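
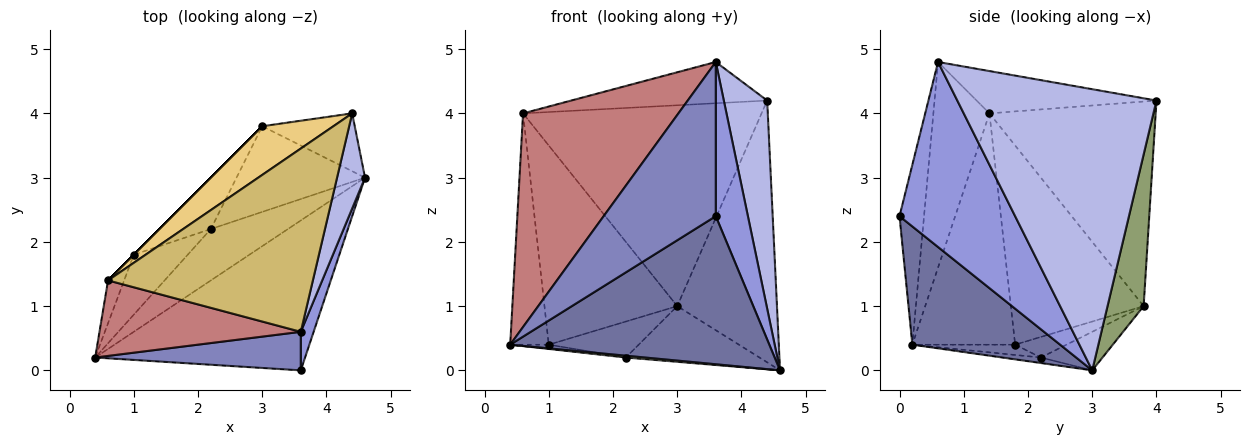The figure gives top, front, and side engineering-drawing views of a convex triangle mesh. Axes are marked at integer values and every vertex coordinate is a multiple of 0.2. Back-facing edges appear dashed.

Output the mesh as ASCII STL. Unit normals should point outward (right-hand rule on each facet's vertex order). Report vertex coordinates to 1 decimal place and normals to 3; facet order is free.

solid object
 facet normal 0.372 -0.652 -0.660
  outer loop
   vertex 3.6 0.0 2.4
   vertex 0.4 0.2 0.4
   vertex 4.6 3.0 0.0
  endloop
 endfacet
 facet normal -0.208 -0.949 0.237
  outer loop
   vertex 3.6 0.6 4.8
   vertex 0.4 0.2 0.4
   vertex 3.6 0.0 2.4
  endloop
 endfacet
 facet normal 0.961 -0.267 0.067
  outer loop
   vertex 3.6 0.6 4.8
   vertex 3.6 0.0 2.4
   vertex 4.6 3.0 0.0
  endloop
 endfacet
 facet normal 0.973 -0.212 0.097
  outer loop
   vertex 3.6 0.6 4.8
   vertex 4.6 3.0 0.0
   vertex 4.4 4.0 4.2
  endloop
 endfacet
 facet normal 0.333 0.921 -0.203
  outer loop
   vertex 3.0 3.8 1.0
   vertex 4.4 4.0 4.2
   vertex 4.6 3.0 0.0
  endloop
 endfacet
 facet normal -0.244 0.529 -0.813
  outer loop
   vertex 2.2 2.2 0.2
   vertex 3.0 3.8 1.0
   vertex 4.6 3.0 0.0
  endloop
 endfacet
 facet normal -0.311 0.545 -0.778
  outer loop
   vertex 2.2 2.2 0.2
   vertex 1.0 1.8 0.4
   vertex 3.0 3.8 1.0
  endloop
 endfacet
 facet normal -0.071 -0.036 -0.997
  outer loop
   vertex 2.2 2.2 0.2
   vertex 4.6 3.0 0.0
   vertex 0.4 0.2 0.4
  endloop
 endfacet
 facet normal -0.187 0.070 -0.980
  outer loop
   vertex 2.2 2.2 0.2
   vertex 0.4 0.2 0.4
   vertex 1.0 1.8 0.4
  endloop
 endfacet
 facet normal -0.198 0.215 0.956
  outer loop
   vertex 0.6 1.4 4.0
   vertex 3.6 0.6 4.8
   vertex 4.4 4.0 4.2
  endloop
 endfacet
 facet normal -0.561 0.805 0.195
  outer loop
   vertex 0.6 1.4 4.0
   vertex 4.4 4.0 4.2
   vertex 3.0 3.8 1.0
  endloop
 endfacet
 facet normal -0.707 0.707 0.000
  outer loop
   vertex 0.6 1.4 4.0
   vertex 3.0 3.8 1.0
   vertex 1.0 1.8 0.4
  endloop
 endfacet
 facet normal -0.934 0.350 -0.065
  outer loop
   vertex 0.6 1.4 4.0
   vertex 1.0 1.8 0.4
   vertex 0.4 0.2 0.4
  endloop
 endfacet
 facet normal -0.322 -0.893 0.315
  outer loop
   vertex 0.6 1.4 4.0
   vertex 0.4 0.2 0.4
   vertex 3.6 0.6 4.8
  endloop
 endfacet
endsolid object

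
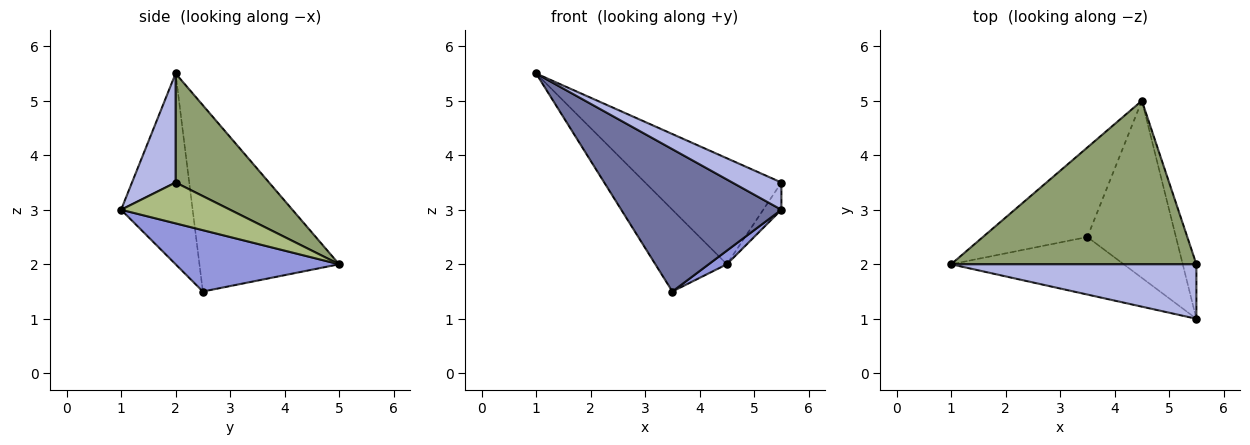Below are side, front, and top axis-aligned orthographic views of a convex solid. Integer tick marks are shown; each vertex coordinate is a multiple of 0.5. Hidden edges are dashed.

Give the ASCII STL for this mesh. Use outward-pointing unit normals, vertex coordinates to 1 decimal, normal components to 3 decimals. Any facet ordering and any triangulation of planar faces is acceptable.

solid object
 facet normal -0.383 -0.857 -0.346
  outer loop
   vertex 3.5 2.5 1.5
   vertex 5.5 1.0 3.0
   vertex 1.0 2.0 5.5
  endloop
 endfacet
 facet normal -0.796 0.408 -0.447
  outer loop
   vertex 3.5 2.5 1.5
   vertex 1.0 2.0 5.5
   vertex 4.5 5.0 2.0
  endloop
 endfacet
 facet normal 0.568 -0.063 -0.821
  outer loop
   vertex 3.5 2.5 1.5
   vertex 4.5 5.0 2.0
   vertex 5.5 1.0 3.0
  endloop
 endfacet
 facet normal 0.369 -0.416 0.831
  outer loop
   vertex 5.5 2.0 3.5
   vertex 1.0 2.0 5.5
   vertex 5.5 1.0 3.0
  endloop
 endfacet
 facet normal 0.349 0.510 0.786
  outer loop
   vertex 5.5 2.0 3.5
   vertex 4.5 5.0 2.0
   vertex 1.0 2.0 5.5
  endloop
 endfacet
 facet normal 0.937 0.156 -0.312
  outer loop
   vertex 5.5 2.0 3.5
   vertex 5.5 1.0 3.0
   vertex 4.5 5.0 2.0
  endloop
 endfacet
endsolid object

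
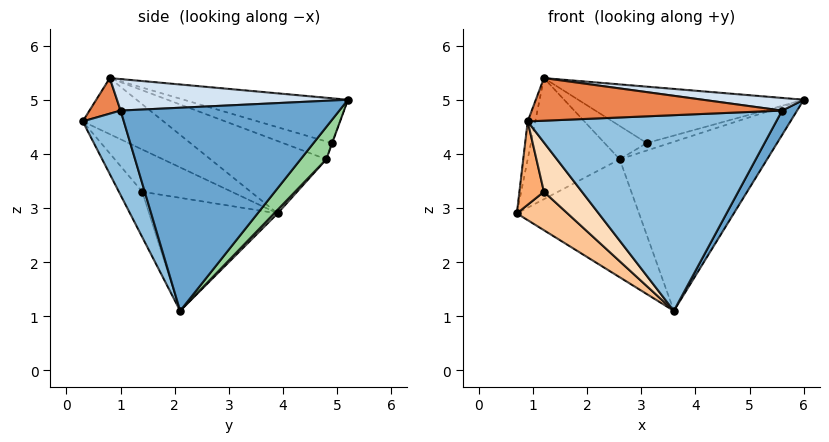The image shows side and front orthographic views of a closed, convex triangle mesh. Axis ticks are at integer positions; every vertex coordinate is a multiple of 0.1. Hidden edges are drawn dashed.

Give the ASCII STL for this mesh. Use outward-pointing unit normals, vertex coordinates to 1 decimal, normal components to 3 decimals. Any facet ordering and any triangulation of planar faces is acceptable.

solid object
 facet normal 0.871 -0.060 -0.488
  outer loop
   vertex 5.6 1.0 4.8
   vertex 3.6 2.1 1.1
   vertex 6.0 5.2 5.0
  endloop
 endfacet
 facet normal 0.152 -0.922 -0.356
  outer loop
   vertex 5.6 1.0 4.8
   vertex 0.9 0.3 4.6
   vertex 3.6 2.1 1.1
  endloop
 endfacet
 facet normal -0.950 0.089 0.300
  outer loop
   vertex 1.2 0.8 5.4
   vertex 0.7 3.9 2.9
   vertex 0.9 0.3 4.6
  endloop
 endfacet
 facet normal 0.138 -0.060 0.989
  outer loop
   vertex 1.2 0.8 5.4
   vertex 5.6 1.0 4.8
   vertex 6.0 5.2 5.0
  endloop
 endfacet
 facet normal 0.107 -0.861 0.498
  outer loop
   vertex 1.2 0.8 5.4
   vertex 0.9 0.3 4.6
   vertex 5.6 1.0 4.8
  endloop
 endfacet
 facet normal -0.881 -0.241 -0.407
  outer loop
   vertex 1.2 1.4 3.3
   vertex 0.9 0.3 4.6
   vertex 0.7 3.9 2.9
  endloop
 endfacet
 facet normal -0.616 -0.243 -0.749
  outer loop
   vertex 1.2 1.4 3.3
   vertex 0.7 3.9 2.9
   vertex 3.6 2.1 1.1
  endloop
 endfacet
 facet normal -0.400 -0.652 -0.644
  outer loop
   vertex 1.2 1.4 3.3
   vertex 3.6 2.1 1.1
   vertex 0.9 0.3 4.6
  endloop
 endfacet
 facet normal -0.282 0.388 0.878
  outer loop
   vertex 3.1 4.9 4.2
   vertex 1.2 0.8 5.4
   vertex 6.0 5.2 5.0
  endloop
 endfacet
 facet normal 0.128 0.736 -0.664
  outer loop
   vertex 2.6 4.8 3.9
   vertex 6.0 5.2 5.0
   vertex 3.6 2.1 1.1
  endloop
 endfacet
 facet normal -0.020 0.958 -0.285
  outer loop
   vertex 2.6 4.8 3.9
   vertex 3.1 4.9 4.2
   vertex 6.0 5.2 5.0
  endloop
 endfacet
 facet normal 0.021 0.723 -0.690
  outer loop
   vertex 2.6 4.8 3.9
   vertex 3.6 2.1 1.1
   vertex 0.7 3.9 2.9
  endloop
 endfacet
 facet normal -0.574 0.456 0.680
  outer loop
   vertex 2.6 4.8 3.9
   vertex 0.7 3.9 2.9
   vertex 1.2 0.8 5.4
  endloop
 endfacet
 facet normal -0.523 0.454 0.721
  outer loop
   vertex 2.6 4.8 3.9
   vertex 1.2 0.8 5.4
   vertex 3.1 4.9 4.2
  endloop
 endfacet
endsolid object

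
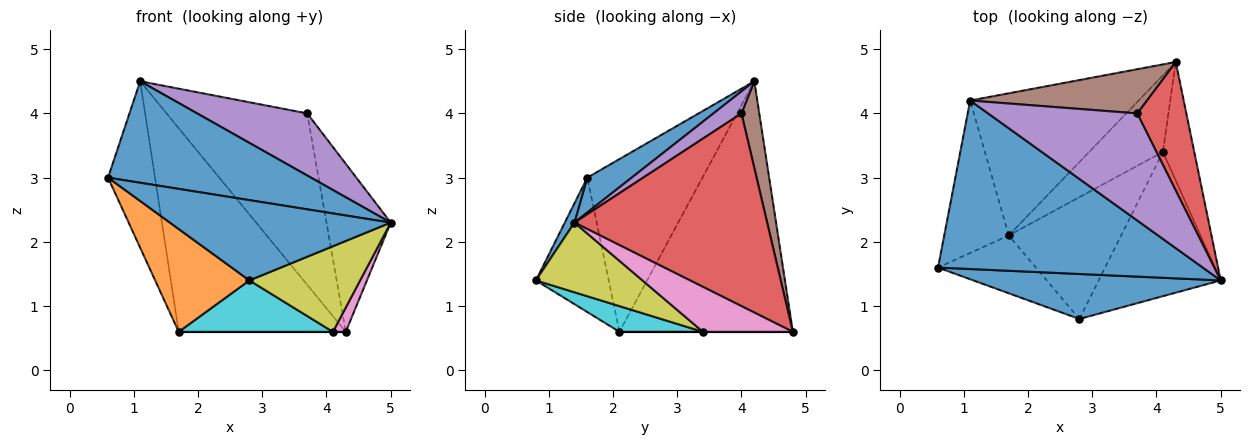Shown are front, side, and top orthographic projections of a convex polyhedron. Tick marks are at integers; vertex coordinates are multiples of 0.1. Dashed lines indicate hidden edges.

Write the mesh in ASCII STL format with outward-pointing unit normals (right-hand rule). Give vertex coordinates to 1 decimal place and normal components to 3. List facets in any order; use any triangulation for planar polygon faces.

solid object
 facet normal 0.112 -0.513 0.851
  outer loop
   vertex 1.1 4.2 4.5
   vertex 0.6 1.6 3.0
   vertex 5.0 1.4 2.3
  endloop
 endfacet
 facet normal -0.875 0.357 -0.327
  outer loop
   vertex 1.7 2.1 0.6
   vertex 0.6 1.6 3.0
   vertex 1.1 4.2 4.5
  endloop
 endfacet
 facet normal -0.648 0.624 -0.436
  outer loop
   vertex 1.7 2.1 0.6
   vertex 1.1 4.2 4.5
   vertex 4.3 4.8 0.6
  endloop
 endfacet
 facet normal 0.922 0.307 0.235
  outer loop
   vertex 3.7 4.0 4.0
   vertex 5.0 1.4 2.3
   vertex 4.3 4.8 0.6
  endloop
 endfacet
 facet normal 0.127 -0.498 0.858
  outer loop
   vertex 3.7 4.0 4.0
   vertex 1.1 4.2 4.5
   vertex 5.0 1.4 2.3
  endloop
 endfacet
 facet normal 0.122 0.961 0.248
  outer loop
   vertex 3.7 4.0 4.0
   vertex 4.3 4.8 0.6
   vertex 1.1 4.2 4.5
  endloop
 endfacet
 facet normal 0.815 -0.116 -0.568
  outer loop
   vertex 4.1 3.4 0.6
   vertex 4.3 4.8 0.6
   vertex 5.0 1.4 2.3
  endloop
 endfacet
 facet normal 0.000 0.000 -1.000
  outer loop
   vertex 4.1 3.4 0.6
   vertex 1.7 2.1 0.6
   vertex 4.3 4.8 0.6
  endloop
 endfacet
 facet normal 0.441 -0.458 -0.772
  outer loop
   vertex 2.8 0.8 1.4
   vertex 4.1 3.4 0.6
   vertex 5.0 1.4 2.3
  endloop
 endfacet
 facet normal 0.206 -0.380 -0.902
  outer loop
   vertex 2.8 0.8 1.4
   vertex 1.7 2.1 0.6
   vertex 4.1 3.4 0.6
  endloop
 endfacet
 facet normal 0.038 -0.872 0.488
  outer loop
   vertex 2.8 0.8 1.4
   vertex 5.0 1.4 2.3
   vertex 0.6 1.6 3.0
  endloop
 endfacet
 facet normal -0.559 -0.723 -0.407
  outer loop
   vertex 2.8 0.8 1.4
   vertex 0.6 1.6 3.0
   vertex 1.7 2.1 0.6
  endloop
 endfacet
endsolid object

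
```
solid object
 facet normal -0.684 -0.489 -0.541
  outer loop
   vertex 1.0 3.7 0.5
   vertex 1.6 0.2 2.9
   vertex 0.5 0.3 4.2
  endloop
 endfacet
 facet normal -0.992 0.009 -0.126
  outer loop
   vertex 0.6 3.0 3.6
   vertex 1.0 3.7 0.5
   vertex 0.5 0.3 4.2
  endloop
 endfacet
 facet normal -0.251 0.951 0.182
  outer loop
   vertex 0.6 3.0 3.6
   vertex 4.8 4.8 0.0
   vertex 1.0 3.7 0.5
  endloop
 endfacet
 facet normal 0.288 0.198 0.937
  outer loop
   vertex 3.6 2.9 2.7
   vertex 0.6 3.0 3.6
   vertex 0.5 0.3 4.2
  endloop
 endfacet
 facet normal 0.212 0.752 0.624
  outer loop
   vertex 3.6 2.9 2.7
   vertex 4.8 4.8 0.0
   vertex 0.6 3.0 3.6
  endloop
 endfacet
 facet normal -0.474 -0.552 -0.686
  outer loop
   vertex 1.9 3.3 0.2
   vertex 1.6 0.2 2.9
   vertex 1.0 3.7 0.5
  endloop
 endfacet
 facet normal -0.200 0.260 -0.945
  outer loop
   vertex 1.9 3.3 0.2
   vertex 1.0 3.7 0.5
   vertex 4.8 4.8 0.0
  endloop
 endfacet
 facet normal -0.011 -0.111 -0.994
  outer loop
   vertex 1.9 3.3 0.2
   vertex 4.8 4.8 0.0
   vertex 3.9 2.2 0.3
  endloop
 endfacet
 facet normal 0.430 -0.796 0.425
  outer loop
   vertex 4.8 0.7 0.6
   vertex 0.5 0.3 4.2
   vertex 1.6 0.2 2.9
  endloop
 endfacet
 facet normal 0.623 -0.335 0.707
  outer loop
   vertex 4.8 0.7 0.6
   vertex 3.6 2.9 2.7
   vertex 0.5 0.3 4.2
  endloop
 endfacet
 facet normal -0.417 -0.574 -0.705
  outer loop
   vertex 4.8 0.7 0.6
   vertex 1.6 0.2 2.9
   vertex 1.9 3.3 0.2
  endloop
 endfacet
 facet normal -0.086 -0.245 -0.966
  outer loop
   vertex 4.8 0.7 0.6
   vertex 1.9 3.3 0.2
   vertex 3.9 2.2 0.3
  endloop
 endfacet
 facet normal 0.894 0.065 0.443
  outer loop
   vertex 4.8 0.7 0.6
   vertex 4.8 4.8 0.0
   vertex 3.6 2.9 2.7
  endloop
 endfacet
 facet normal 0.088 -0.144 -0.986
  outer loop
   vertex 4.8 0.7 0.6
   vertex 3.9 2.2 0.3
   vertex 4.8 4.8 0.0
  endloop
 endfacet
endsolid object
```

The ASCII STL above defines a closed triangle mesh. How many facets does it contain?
14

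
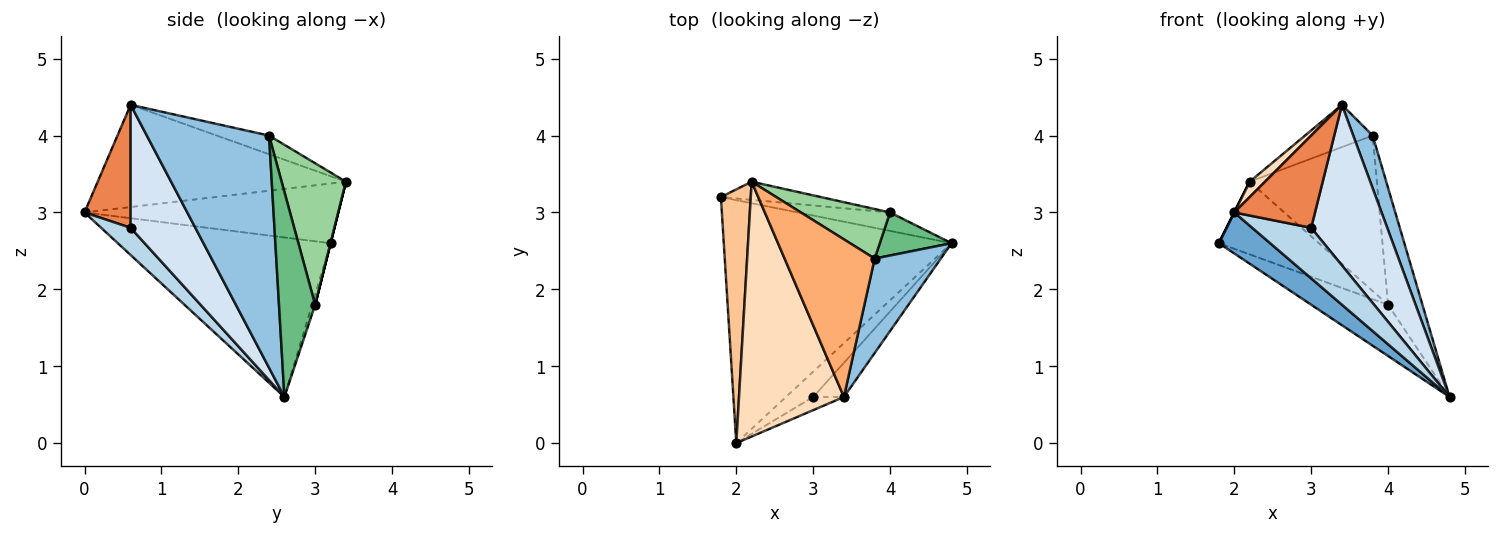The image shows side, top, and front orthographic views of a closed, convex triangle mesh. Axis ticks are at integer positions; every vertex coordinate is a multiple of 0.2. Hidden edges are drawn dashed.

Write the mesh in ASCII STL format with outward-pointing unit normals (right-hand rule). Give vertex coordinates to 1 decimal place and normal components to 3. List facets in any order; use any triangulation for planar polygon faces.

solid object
 facet normal -0.568 -0.137 -0.811
  outer loop
   vertex 2.0 0.0 3.0
   vertex 1.8 3.2 2.6
   vertex 4.8 2.6 0.6
  endloop
 endfacet
 facet normal 0.951 -0.151 0.271
  outer loop
   vertex 3.8 2.4 4.0
   vertex 3.4 0.6 4.4
   vertex 4.8 2.6 0.6
  endloop
 endfacet
 facet normal 0.408 -0.816 -0.408
  outer loop
   vertex 3.0 0.6 2.8
   vertex 2.0 0.0 3.0
   vertex 4.8 2.6 0.6
  endloop
 endfacet
 facet normal 0.640 -0.752 -0.160
  outer loop
   vertex 3.0 0.6 2.8
   vertex 4.8 2.6 0.6
   vertex 3.4 0.6 4.4
  endloop
 endfacet
 facet normal 0.492 -0.862 -0.123
  outer loop
   vertex 3.0 0.6 2.8
   vertex 3.4 0.6 4.4
   vertex 2.0 0.0 3.0
  endloop
 endfacet
 facet normal -0.196 0.254 0.947
  outer loop
   vertex 2.2 3.4 3.4
   vertex 3.4 0.6 4.4
   vertex 3.8 2.4 4.0
  endloop
 endfacet
 facet normal -0.894 0.000 0.447
  outer loop
   vertex 2.2 3.4 3.4
   vertex 1.8 3.2 2.6
   vertex 2.0 0.0 3.0
  endloop
 endfacet
 facet normal -0.697 -0.043 0.716
  outer loop
   vertex 2.2 3.4 3.4
   vertex 2.0 0.0 3.0
   vertex 3.4 0.6 4.4
  endloop
 endfacet
 facet normal 0.703 0.668 0.246
  outer loop
   vertex 4.0 3.0 1.8
   vertex 3.8 2.4 4.0
   vertex 4.8 2.6 0.6
  endloop
 endfacet
 facet normal 0.434 0.858 0.274
  outer loop
   vertex 4.0 3.0 1.8
   vertex 2.2 3.4 3.4
   vertex 3.8 2.4 4.0
  endloop
 endfacet
 facet normal -0.038 0.940 -0.338
  outer loop
   vertex 4.0 3.0 1.8
   vertex 4.8 2.6 0.6
   vertex 1.8 3.2 2.6
  endloop
 endfacet
 facet normal 0.000 0.970 -0.243
  outer loop
   vertex 4.0 3.0 1.8
   vertex 1.8 3.2 2.6
   vertex 2.2 3.4 3.4
  endloop
 endfacet
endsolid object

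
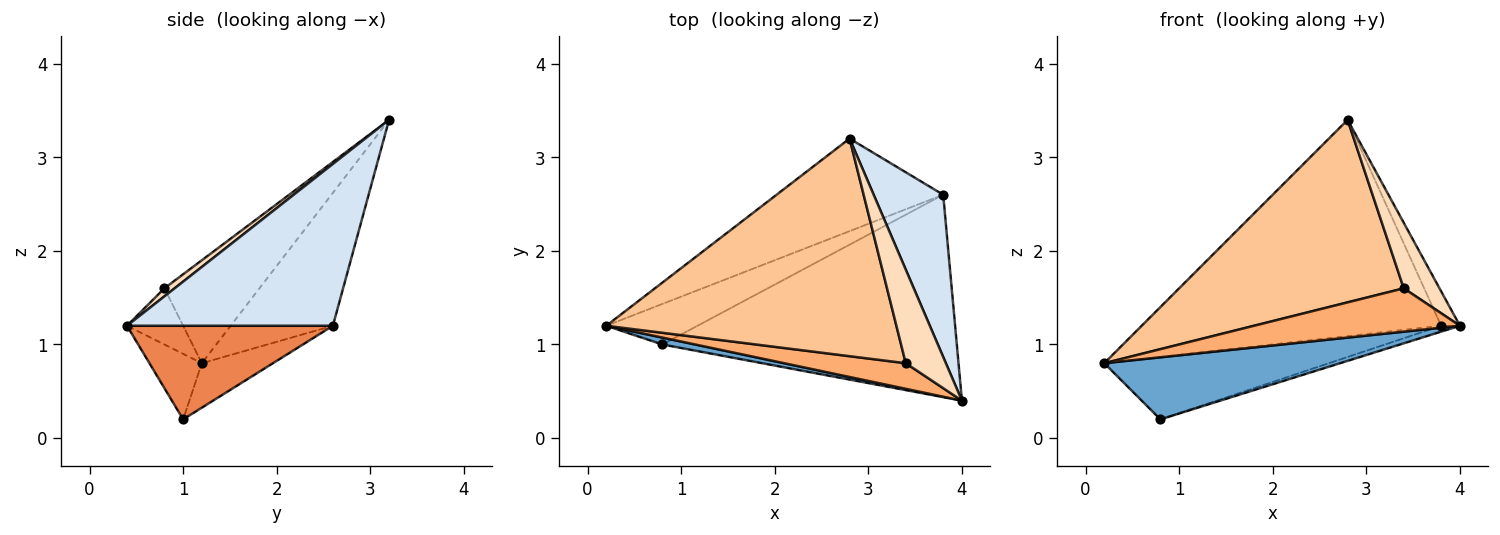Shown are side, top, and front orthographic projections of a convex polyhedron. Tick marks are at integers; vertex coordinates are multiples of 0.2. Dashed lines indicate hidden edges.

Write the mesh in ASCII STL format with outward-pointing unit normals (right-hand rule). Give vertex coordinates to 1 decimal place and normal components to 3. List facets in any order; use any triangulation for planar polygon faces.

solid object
 facet normal -0.216 -0.970 0.108
  outer loop
   vertex 0.8 1.0 0.2
   vertex 4.0 0.4 1.2
   vertex 0.2 1.2 0.8
  endloop
 endfacet
 facet normal -0.299 0.877 -0.375
  outer loop
   vertex 3.8 2.6 1.2
   vertex 0.2 1.2 0.8
   vertex 2.8 3.2 3.4
  endloop
 endfacet
 facet normal -0.257 0.810 -0.527
  outer loop
   vertex 3.8 2.6 1.2
   vertex 0.8 1.0 0.2
   vertex 0.2 1.2 0.8
  endloop
 endfacet
 facet normal 0.916 0.083 0.393
  outer loop
   vertex 3.8 2.6 1.2
   vertex 2.8 3.2 3.4
   vertex 4.0 0.4 1.2
  endloop
 endfacet
 facet normal 0.303 0.028 -0.953
  outer loop
   vertex 3.8 2.6 1.2
   vertex 4.0 0.4 1.2
   vertex 0.8 1.0 0.2
  endloop
 endfacet
 facet normal -0.229 -0.838 0.495
  outer loop
   vertex 3.4 0.8 1.6
   vertex 0.2 1.2 0.8
   vertex 4.0 0.4 1.2
  endloop
 endfacet
 facet normal -0.262 -0.620 0.739
  outer loop
   vertex 3.4 0.8 1.6
   vertex 2.8 3.2 3.4
   vertex 0.2 1.2 0.8
  endloop
 endfacet
 facet normal 0.162 -0.566 0.808
  outer loop
   vertex 3.4 0.8 1.6
   vertex 4.0 0.4 1.2
   vertex 2.8 3.2 3.4
  endloop
 endfacet
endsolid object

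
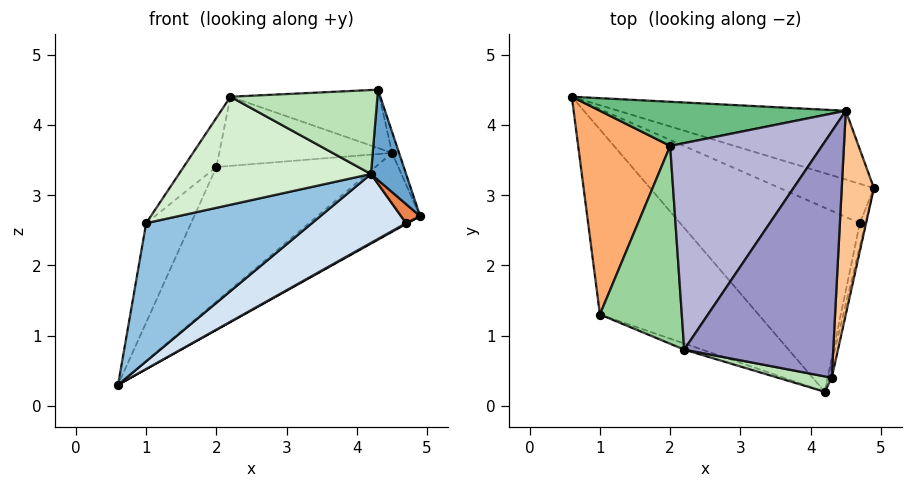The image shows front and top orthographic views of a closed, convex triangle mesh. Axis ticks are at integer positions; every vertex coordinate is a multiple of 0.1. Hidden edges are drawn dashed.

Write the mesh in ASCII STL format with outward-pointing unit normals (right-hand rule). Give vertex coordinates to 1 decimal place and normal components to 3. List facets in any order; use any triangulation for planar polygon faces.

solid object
 facet normal 0.969 -0.242 -0.040
  outer loop
   vertex 4.3 0.4 4.5
   vertex 4.2 0.2 3.3
   vertex 4.9 3.1 2.7
  endloop
 endfacet
 facet normal -0.030 -0.598 -0.801
  outer loop
   vertex 1.0 1.3 2.6
   vertex 0.6 4.4 0.3
   vertex 4.2 0.2 3.3
  endloop
 endfacet
 facet normal 0.483 -0.018 -0.875
  outer loop
   vertex 4.7 2.6 2.6
   vertex 0.6 4.4 0.3
   vertex 4.9 3.1 2.7
  endloop
 endfacet
 facet normal 0.348 -0.329 -0.878
  outer loop
   vertex 4.7 2.6 2.6
   vertex 4.2 0.2 3.3
   vertex 0.6 4.4 0.3
  endloop
 endfacet
 facet normal 0.892 -0.287 -0.348
  outer loop
   vertex 4.7 2.6 2.6
   vertex 4.9 3.1 2.7
   vertex 4.2 0.2 3.3
  endloop
 endfacet
 facet normal -0.871 0.216 0.442
  outer loop
   vertex 2.0 3.7 3.4
   vertex 0.6 4.4 0.3
   vertex 1.0 1.3 2.6
  endloop
 endfacet
 facet normal 0.930 0.038 0.367
  outer loop
   vertex 4.5 4.2 3.6
   vertex 4.3 0.4 4.5
   vertex 4.9 3.1 2.7
  endloop
 endfacet
 facet normal 0.511 0.648 -0.565
  outer loop
   vertex 4.5 4.2 3.6
   vertex 4.9 3.1 2.7
   vertex 0.6 4.4 0.3
  endloop
 endfacet
 facet normal -0.210 0.929 0.305
  outer loop
   vertex 4.5 4.2 3.6
   vertex 0.6 4.4 0.3
   vertex 2.0 3.7 3.4
  endloop
 endfacet
 facet normal -0.805 0.143 0.576
  outer loop
   vertex 2.2 0.8 4.4
   vertex 2.0 3.7 3.4
   vertex 1.0 1.3 2.6
  endloop
 endfacet
 facet normal -0.192 -0.965 0.177
  outer loop
   vertex 2.2 0.8 4.4
   vertex 4.2 0.2 3.3
   vertex 4.3 0.4 4.5
  endloop
 endfacet
 facet normal -0.314 -0.948 -0.054
  outer loop
   vertex 2.2 0.8 4.4
   vertex 1.0 1.3 2.6
   vertex 4.2 0.2 3.3
  endloop
 endfacet
 facet normal -0.002 0.231 0.973
  outer loop
   vertex 2.2 0.8 4.4
   vertex 4.3 0.4 4.5
   vertex 4.5 4.2 3.6
  endloop
 endfacet
 facet normal -0.138 0.314 0.939
  outer loop
   vertex 2.2 0.8 4.4
   vertex 4.5 4.2 3.6
   vertex 2.0 3.7 3.4
  endloop
 endfacet
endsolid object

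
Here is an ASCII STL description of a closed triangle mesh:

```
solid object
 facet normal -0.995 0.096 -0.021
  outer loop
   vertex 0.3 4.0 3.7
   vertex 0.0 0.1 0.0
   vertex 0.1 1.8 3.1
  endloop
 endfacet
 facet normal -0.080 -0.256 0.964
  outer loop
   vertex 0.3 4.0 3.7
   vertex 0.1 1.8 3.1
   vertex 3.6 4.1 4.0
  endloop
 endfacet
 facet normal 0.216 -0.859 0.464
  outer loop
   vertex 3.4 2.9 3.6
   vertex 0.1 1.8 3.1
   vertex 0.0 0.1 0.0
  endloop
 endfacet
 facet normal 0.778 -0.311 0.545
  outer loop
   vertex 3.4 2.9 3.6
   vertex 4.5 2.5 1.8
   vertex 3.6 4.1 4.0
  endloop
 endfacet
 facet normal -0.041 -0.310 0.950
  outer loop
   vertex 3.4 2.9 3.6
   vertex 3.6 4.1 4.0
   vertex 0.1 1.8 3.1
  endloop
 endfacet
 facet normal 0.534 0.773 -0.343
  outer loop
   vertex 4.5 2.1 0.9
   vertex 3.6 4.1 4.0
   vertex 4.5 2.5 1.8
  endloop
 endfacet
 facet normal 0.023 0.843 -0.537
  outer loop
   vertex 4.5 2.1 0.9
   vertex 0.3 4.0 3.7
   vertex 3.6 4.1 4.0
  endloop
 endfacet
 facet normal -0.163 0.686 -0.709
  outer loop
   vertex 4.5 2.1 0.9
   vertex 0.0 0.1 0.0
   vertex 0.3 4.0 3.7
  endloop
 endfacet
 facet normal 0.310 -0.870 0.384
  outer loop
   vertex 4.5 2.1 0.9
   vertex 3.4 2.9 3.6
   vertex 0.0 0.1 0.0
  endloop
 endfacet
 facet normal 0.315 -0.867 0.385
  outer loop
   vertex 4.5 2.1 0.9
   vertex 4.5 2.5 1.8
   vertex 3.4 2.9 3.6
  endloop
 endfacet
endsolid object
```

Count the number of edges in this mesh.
15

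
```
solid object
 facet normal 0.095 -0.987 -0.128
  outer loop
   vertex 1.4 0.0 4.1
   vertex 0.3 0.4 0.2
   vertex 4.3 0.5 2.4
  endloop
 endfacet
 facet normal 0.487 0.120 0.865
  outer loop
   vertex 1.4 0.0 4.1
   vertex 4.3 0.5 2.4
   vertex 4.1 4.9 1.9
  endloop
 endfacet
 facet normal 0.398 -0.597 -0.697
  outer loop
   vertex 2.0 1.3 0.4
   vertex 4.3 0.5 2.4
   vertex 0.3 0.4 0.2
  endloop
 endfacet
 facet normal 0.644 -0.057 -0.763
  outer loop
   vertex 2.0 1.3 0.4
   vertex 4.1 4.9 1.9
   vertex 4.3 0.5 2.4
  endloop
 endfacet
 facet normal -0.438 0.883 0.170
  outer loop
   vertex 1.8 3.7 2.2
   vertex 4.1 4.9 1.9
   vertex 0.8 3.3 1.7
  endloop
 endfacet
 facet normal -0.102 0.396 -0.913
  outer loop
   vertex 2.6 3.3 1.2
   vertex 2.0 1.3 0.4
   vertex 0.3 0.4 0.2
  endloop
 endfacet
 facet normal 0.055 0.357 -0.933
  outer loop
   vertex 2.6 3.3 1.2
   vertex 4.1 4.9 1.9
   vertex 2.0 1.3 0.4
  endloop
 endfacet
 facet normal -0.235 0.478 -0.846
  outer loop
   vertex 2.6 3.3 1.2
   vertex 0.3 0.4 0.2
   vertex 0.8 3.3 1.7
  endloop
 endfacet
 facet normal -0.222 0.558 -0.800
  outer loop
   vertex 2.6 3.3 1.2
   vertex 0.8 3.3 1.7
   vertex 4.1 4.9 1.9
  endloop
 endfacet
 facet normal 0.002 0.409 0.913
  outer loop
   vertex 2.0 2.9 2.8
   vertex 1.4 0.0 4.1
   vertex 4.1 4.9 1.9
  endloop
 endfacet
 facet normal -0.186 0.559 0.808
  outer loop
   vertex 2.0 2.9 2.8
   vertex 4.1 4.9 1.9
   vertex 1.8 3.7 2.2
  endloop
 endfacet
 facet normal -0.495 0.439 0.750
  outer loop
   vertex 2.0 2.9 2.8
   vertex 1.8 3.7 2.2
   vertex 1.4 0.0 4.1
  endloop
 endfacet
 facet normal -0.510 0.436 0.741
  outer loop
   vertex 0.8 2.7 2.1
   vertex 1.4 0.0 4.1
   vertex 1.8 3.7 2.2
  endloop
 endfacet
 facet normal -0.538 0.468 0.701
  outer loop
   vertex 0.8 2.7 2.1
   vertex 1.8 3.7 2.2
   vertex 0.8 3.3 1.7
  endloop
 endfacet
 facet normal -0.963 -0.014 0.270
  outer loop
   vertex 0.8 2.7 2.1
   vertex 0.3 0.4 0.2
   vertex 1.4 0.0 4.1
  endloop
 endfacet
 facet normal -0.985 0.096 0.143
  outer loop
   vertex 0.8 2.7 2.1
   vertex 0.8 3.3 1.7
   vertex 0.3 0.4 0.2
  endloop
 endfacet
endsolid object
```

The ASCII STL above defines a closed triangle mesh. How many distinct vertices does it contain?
10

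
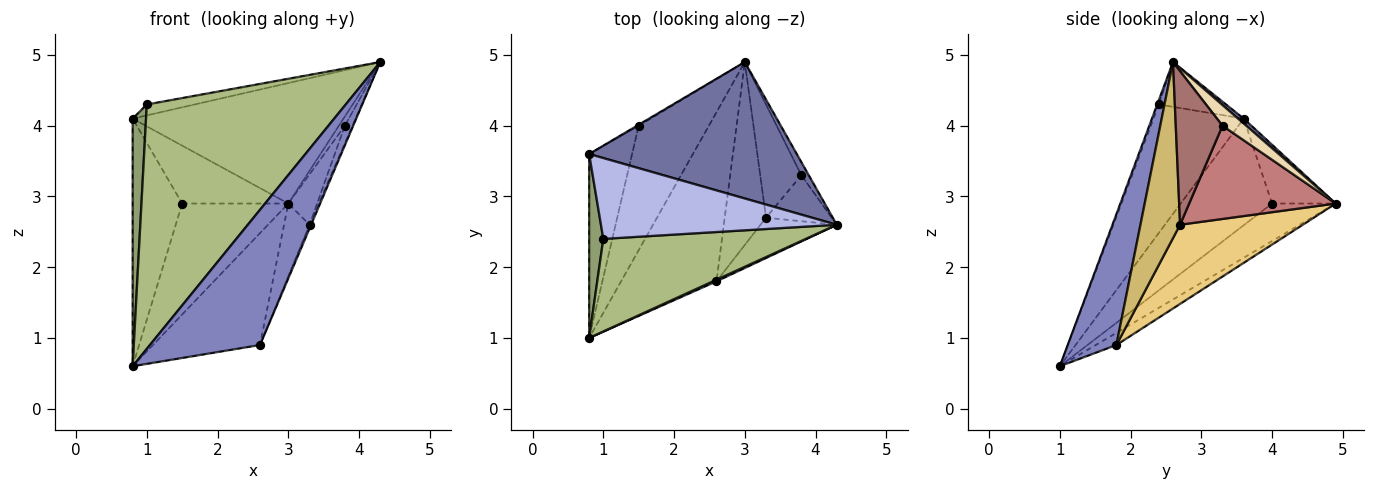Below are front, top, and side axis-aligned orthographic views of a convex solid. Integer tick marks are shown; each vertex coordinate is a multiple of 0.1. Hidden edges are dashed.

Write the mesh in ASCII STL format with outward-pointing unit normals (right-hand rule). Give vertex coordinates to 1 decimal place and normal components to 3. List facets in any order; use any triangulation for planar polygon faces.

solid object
 facet normal 0.018 0.662 0.749
  outer loop
   vertex 3.0 4.9 2.9
   vertex 0.8 3.6 4.1
   vertex 4.3 2.6 4.9
  endloop
 endfacet
 facet normal 0.405 -0.914 0.011
  outer loop
   vertex 2.6 1.8 0.9
   vertex 4.3 2.6 4.9
   vertex 0.8 1.0 0.6
  endloop
 endfacet
 facet normal -0.106 0.549 -0.829
  outer loop
   vertex 2.6 1.8 0.9
   vertex 0.8 1.0 0.6
   vertex 3.0 4.9 2.9
  endloop
 endfacet
 facet normal -0.185 0.131 0.974
  outer loop
   vertex 1.0 2.4 4.3
   vertex 4.3 2.6 4.9
   vertex 0.8 3.6 4.1
  endloop
 endfacet
 facet normal -0.983 -0.146 0.108
  outer loop
   vertex 1.0 2.4 4.3
   vertex 0.8 3.6 4.1
   vertex 0.8 1.0 0.6
  endloop
 endfacet
 facet normal -0.008 -0.935 0.354
  outer loop
   vertex 1.0 2.4 4.3
   vertex 0.8 1.0 0.6
   vertex 4.3 2.6 4.9
  endloop
 endfacet
 facet normal -0.829 0.449 -0.334
  outer loop
   vertex 1.5 4.0 2.9
   vertex 0.8 1.0 0.6
   vertex 0.8 3.6 4.1
  endloop
 endfacet
 facet normal -0.514 0.857 -0.014
  outer loop
   vertex 1.5 4.0 2.9
   vertex 0.8 3.6 4.1
   vertex 3.0 4.9 2.9
  endloop
 endfacet
 facet normal -0.371 0.618 -0.693
  outer loop
   vertex 1.5 4.0 2.9
   vertex 3.0 4.9 2.9
   vertex 0.8 1.0 0.6
  endloop
 endfacet
 facet normal 0.917 0.037 -0.397
  outer loop
   vertex 3.3 2.7 2.6
   vertex 4.3 2.6 4.9
   vertex 2.6 1.8 0.9
  endloop
 endfacet
 facet normal 0.872 0.181 -0.455
  outer loop
   vertex 3.3 2.7 2.6
   vertex 2.6 1.8 0.9
   vertex 3.0 4.9 2.9
  endloop
 endfacet
 facet normal 0.916 0.232 -0.328
  outer loop
   vertex 3.8 3.3 4.0
   vertex 3.0 4.9 2.9
   vertex 4.3 2.6 4.9
  endloop
 endfacet
 facet normal 0.909 0.150 -0.389
  outer loop
   vertex 3.8 3.3 4.0
   vertex 4.3 2.6 4.9
   vertex 3.3 2.7 2.6
  endloop
 endfacet
 facet normal 0.900 0.177 -0.397
  outer loop
   vertex 3.8 3.3 4.0
   vertex 3.3 2.7 2.6
   vertex 3.0 4.9 2.9
  endloop
 endfacet
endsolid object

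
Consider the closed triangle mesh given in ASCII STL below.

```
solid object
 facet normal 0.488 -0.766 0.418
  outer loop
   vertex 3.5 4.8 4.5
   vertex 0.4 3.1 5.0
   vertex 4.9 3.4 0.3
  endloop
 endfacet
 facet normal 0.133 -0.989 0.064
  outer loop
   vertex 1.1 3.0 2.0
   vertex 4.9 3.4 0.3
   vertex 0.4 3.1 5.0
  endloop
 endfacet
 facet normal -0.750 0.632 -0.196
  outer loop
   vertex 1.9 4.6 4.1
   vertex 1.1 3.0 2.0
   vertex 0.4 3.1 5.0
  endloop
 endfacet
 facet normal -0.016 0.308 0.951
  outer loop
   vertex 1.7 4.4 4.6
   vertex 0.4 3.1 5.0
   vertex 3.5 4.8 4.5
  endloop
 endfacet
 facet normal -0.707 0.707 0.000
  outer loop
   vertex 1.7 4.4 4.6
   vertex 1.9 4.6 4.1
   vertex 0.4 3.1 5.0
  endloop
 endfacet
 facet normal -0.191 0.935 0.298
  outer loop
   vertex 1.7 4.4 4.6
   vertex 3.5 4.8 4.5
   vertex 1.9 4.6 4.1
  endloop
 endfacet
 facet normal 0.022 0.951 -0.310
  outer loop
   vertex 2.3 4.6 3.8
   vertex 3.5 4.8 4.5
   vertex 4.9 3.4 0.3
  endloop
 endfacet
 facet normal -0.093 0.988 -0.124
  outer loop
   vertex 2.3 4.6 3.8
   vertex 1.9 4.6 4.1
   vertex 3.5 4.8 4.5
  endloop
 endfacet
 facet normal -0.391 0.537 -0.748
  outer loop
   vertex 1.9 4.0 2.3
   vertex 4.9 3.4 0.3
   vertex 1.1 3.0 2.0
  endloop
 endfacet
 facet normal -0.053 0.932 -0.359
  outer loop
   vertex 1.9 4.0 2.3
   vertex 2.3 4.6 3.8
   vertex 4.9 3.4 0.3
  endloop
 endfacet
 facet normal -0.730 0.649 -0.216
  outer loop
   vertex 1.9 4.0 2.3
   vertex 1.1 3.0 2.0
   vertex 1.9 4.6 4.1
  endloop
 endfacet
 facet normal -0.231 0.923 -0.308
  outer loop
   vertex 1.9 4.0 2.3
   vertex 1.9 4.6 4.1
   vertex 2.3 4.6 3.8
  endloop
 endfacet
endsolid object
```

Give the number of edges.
18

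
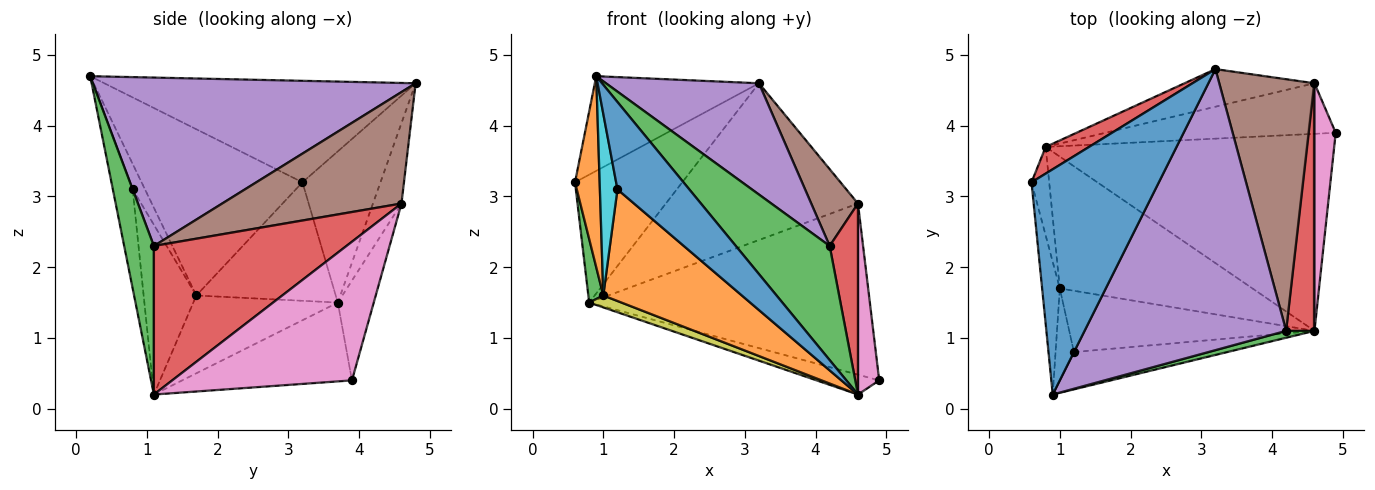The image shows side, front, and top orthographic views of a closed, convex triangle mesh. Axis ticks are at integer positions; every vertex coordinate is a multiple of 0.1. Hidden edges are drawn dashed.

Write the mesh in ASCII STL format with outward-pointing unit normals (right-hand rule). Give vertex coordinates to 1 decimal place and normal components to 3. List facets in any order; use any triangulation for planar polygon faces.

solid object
 facet normal -0.592 0.312 0.743
  outer loop
   vertex 3.2 4.8 4.6
   vertex 0.6 3.2 3.2
   vertex 0.9 0.2 4.7
  endloop
 endfacet
 facet normal -0.983 -0.151 -0.105
  outer loop
   vertex 1.0 1.7 1.6
   vertex 0.9 0.2 4.7
   vertex 0.6 3.2 3.2
  endloop
 endfacet
 facet normal -0.984 -0.106 -0.147
  outer loop
   vertex 0.8 3.7 1.5
   vertex 1.0 1.7 1.6
   vertex 0.6 3.2 3.2
  endloop
 endfacet
 facet normal -0.580 0.797 0.166
  outer loop
   vertex 0.8 3.7 1.5
   vertex 0.6 3.2 3.2
   vertex 3.2 4.8 4.6
  endloop
 endfacet
 facet normal -0.122 0.952 -0.281
  outer loop
   vertex 0.8 3.7 1.5
   vertex 4.6 4.6 2.9
   vertex 4.9 3.9 0.4
  endloop
 endfacet
 facet normal -0.143 0.962 -0.231
  outer loop
   vertex 0.8 3.7 1.5
   vertex 3.2 4.8 4.6
   vertex 4.6 4.6 2.9
  endloop
 endfacet
 facet normal 0.982 -0.116 0.150
  outer loop
   vertex 4.6 1.1 0.2
   vertex 4.9 3.9 0.4
   vertex 4.6 4.6 2.9
  endloop
 endfacet
 facet normal -0.262 0.097 -0.960
  outer loop
   vertex 4.6 1.1 0.2
   vertex 0.8 3.7 1.5
   vertex 4.9 3.9 0.4
  endloop
 endfacet
 facet normal -0.373 -0.084 -0.924
  outer loop
   vertex 4.6 1.1 0.2
   vertex 1.0 1.7 1.6
   vertex 0.8 3.7 1.5
  endloop
 endfacet
 facet normal -0.530 -0.756 -0.383
  outer loop
   vertex 1.2 0.8 3.1
   vertex 0.9 0.2 4.7
   vertex 1.0 1.7 1.6
  endloop
 endfacet
 facet normal -0.246 -0.892 -0.380
  outer loop
   vertex 1.2 0.8 3.1
   vertex 4.6 1.1 0.2
   vertex 0.9 0.2 4.7
  endloop
 endfacet
 facet normal -0.316 -0.832 -0.457
  outer loop
   vertex 1.2 0.8 3.1
   vertex 1.0 1.7 1.6
   vertex 4.6 1.1 0.2
  endloop
 endfacet
 facet normal 0.301 -0.952 0.057
  outer loop
   vertex 4.2 1.1 2.3
   vertex 0.9 0.2 4.7
   vertex 4.6 1.1 0.2
  endloop
 endfacet
 facet normal 0.972 -0.143 0.185
  outer loop
   vertex 4.2 1.1 2.3
   vertex 4.6 1.1 0.2
   vertex 4.6 4.6 2.9
  endloop
 endfacet
 facet normal 0.613 -0.291 0.734
  outer loop
   vertex 4.2 1.1 2.3
   vertex 3.2 4.8 4.6
   vertex 0.9 0.2 4.7
  endloop
 endfacet
 facet normal 0.746 -0.194 0.637
  outer loop
   vertex 4.2 1.1 2.3
   vertex 4.6 4.6 2.9
   vertex 3.2 4.8 4.6
  endloop
 endfacet
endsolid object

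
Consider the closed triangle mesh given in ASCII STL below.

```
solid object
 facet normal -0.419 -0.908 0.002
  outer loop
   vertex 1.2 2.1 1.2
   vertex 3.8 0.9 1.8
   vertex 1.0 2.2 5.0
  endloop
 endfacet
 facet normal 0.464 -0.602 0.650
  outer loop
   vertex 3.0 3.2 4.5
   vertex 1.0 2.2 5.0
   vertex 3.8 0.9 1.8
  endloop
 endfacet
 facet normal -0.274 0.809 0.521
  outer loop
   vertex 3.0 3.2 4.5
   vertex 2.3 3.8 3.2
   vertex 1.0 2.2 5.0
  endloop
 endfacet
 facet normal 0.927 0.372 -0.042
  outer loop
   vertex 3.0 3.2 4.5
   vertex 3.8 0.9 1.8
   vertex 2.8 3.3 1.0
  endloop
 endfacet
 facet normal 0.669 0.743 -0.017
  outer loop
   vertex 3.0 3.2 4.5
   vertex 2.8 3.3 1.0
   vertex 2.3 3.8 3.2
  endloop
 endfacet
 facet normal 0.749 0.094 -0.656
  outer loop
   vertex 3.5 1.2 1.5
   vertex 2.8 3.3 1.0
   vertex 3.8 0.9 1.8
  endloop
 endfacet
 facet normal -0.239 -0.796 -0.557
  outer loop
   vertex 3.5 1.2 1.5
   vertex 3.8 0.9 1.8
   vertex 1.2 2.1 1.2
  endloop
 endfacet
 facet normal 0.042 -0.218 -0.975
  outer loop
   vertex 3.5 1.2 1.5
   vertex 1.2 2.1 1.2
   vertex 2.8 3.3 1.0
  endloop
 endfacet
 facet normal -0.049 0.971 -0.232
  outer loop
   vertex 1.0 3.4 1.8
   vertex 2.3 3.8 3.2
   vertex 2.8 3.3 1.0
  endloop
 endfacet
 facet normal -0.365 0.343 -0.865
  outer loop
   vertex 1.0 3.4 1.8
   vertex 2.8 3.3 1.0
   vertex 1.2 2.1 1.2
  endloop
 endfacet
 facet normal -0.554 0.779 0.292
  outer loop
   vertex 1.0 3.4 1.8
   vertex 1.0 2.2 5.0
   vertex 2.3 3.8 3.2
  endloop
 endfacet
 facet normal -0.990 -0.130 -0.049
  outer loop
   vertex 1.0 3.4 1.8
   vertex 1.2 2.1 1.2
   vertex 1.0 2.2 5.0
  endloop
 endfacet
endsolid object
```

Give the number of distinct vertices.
8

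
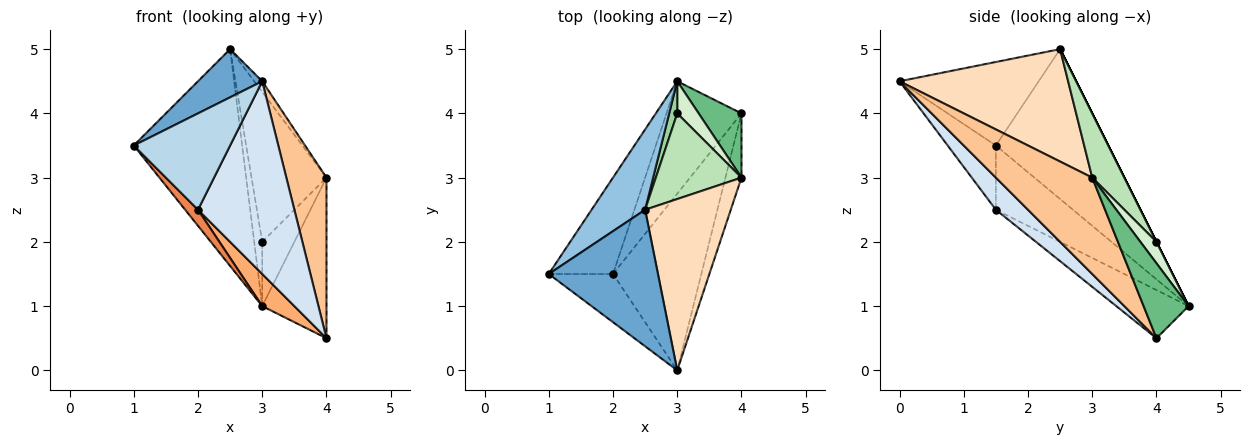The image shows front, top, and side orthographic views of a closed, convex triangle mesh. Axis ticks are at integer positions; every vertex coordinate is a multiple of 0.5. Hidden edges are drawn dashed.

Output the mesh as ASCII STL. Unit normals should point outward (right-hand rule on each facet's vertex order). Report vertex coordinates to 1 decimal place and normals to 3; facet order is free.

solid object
 facet normal -0.585 -0.270 0.765
  outer loop
   vertex 2.5 2.5 5.0
   vertex 1.0 1.5 3.5
   vertex 3.0 0.0 4.5
  endloop
 endfacet
 facet normal -0.697 0.672 0.249
  outer loop
   vertex 3.0 4.5 1.0
   vertex 1.0 1.5 3.5
   vertex 2.5 2.5 5.0
  endloop
 endfacet
 facet normal -0.408 -0.816 -0.408
  outer loop
   vertex 2.0 1.5 2.5
   vertex 3.0 0.0 4.5
   vertex 1.0 1.5 3.5
  endloop
 endfacet
 facet normal 0.239 -0.716 -0.656
  outer loop
   vertex 2.0 1.5 2.5
   vertex 4.0 4.0 0.5
   vertex 3.0 0.0 4.5
  endloop
 endfacet
 facet normal -0.702 -0.117 -0.702
  outer loop
   vertex 2.0 1.5 2.5
   vertex 1.0 1.5 3.5
   vertex 3.0 4.5 1.0
  endloop
 endfacet
 facet normal -0.526 -0.234 -0.818
  outer loop
   vertex 2.0 1.5 2.5
   vertex 3.0 4.5 1.0
   vertex 4.0 4.0 0.5
  endloop
 endfacet
 facet normal 0.912 -0.380 -0.152
  outer loop
   vertex 4.0 3.0 3.0
   vertex 3.0 0.0 4.5
   vertex 4.0 4.0 0.5
  endloop
 endfacet
 facet normal 0.795 0.038 0.606
  outer loop
   vertex 4.0 3.0 3.0
   vertex 2.5 2.5 5.0
   vertex 3.0 0.0 4.5
  endloop
 endfacet
 facet normal 0.545 0.778 0.311
  outer loop
   vertex 4.0 3.0 3.0
   vertex 4.0 4.0 0.5
   vertex 3.0 4.5 1.0
  endloop
 endfacet
 facet normal 0.000 0.894 0.447
  outer loop
   vertex 3.0 4.0 2.0
   vertex 3.0 4.5 1.0
   vertex 2.5 2.5 5.0
  endloop
 endfacet
 facet normal 0.349 0.814 0.465
  outer loop
   vertex 3.0 4.0 2.0
   vertex 2.5 2.5 5.0
   vertex 4.0 3.0 3.0
  endloop
 endfacet
 facet normal 0.408 0.816 0.408
  outer loop
   vertex 3.0 4.0 2.0
   vertex 4.0 3.0 3.0
   vertex 3.0 4.5 1.0
  endloop
 endfacet
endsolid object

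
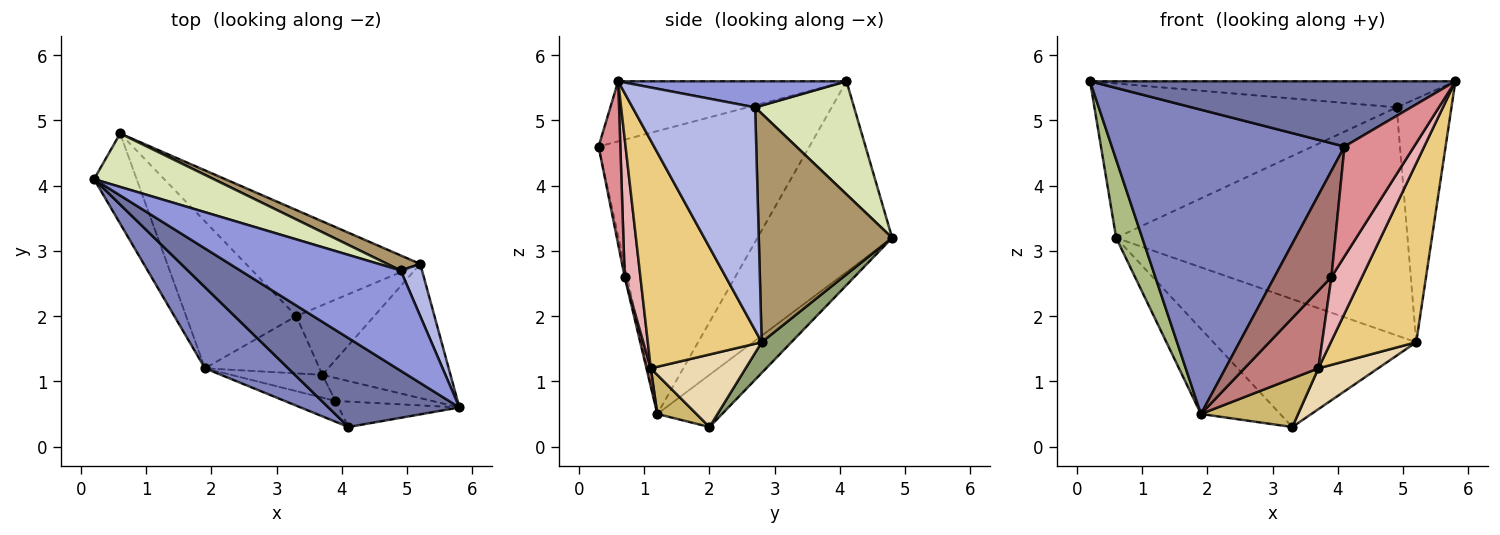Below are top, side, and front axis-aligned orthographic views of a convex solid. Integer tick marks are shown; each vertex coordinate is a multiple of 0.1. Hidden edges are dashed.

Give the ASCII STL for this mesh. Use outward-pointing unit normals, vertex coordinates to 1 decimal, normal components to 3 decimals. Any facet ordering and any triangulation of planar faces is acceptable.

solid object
 facet normal -0.347 -0.555 0.756
  outer loop
   vertex 4.1 0.3 4.6
   vertex 5.8 0.6 5.6
   vertex 0.2 4.1 5.6
  endloop
 endfacet
 facet normal -0.659 -0.727 0.194
  outer loop
   vertex 1.9 1.2 0.5
   vertex 4.1 0.3 4.6
   vertex 0.2 4.1 5.6
  endloop
 endfacet
 facet normal 0.155 0.249 0.956
  outer loop
   vertex 4.9 2.7 5.2
   vertex 0.2 4.1 5.6
   vertex 5.8 0.6 5.6
  endloop
 endfacet
 facet normal 0.910 0.406 0.087
  outer loop
   vertex 4.9 2.7 5.2
   vertex 5.8 0.6 5.6
   vertex 5.2 2.8 1.6
  endloop
 endfacet
 facet normal 0.112 0.765 -0.634
  outer loop
   vertex 0.6 4.8 3.2
   vertex 5.2 2.8 1.6
   vertex 3.3 2.0 0.3
  endloop
 endfacet
 facet normal -0.959 -0.186 -0.214
  outer loop
   vertex 0.6 4.8 3.2
   vertex 1.9 1.2 0.5
   vertex 0.2 4.1 5.6
  endloop
 endfacet
 facet normal -0.379 0.464 -0.801
  outer loop
   vertex 0.6 4.8 3.2
   vertex 3.3 2.0 0.3
   vertex 1.9 1.2 0.5
  endloop
 endfacet
 facet normal 0.296 0.903 0.313
  outer loop
   vertex 0.6 4.8 3.2
   vertex 0.2 4.1 5.6
   vertex 4.9 2.7 5.2
  endloop
 endfacet
 facet normal 0.415 0.908 0.060
  outer loop
   vertex 0.6 4.8 3.2
   vertex 4.9 2.7 5.2
   vertex 5.2 2.8 1.6
  endloop
 endfacet
 facet normal 0.252 -0.626 -0.738
  outer loop
   vertex 3.7 1.1 1.2
   vertex 1.9 1.2 0.5
   vertex 3.3 2.0 0.3
  endloop
 endfacet
 facet normal 0.730 -0.547 -0.410
  outer loop
   vertex 3.7 1.1 1.2
   vertex 5.2 2.8 1.6
   vertex 5.8 0.6 5.6
  endloop
 endfacet
 facet normal 0.626 -0.394 -0.673
  outer loop
   vertex 3.7 1.1 1.2
   vertex 3.3 2.0 0.3
   vertex 5.2 2.8 1.6
  endloop
 endfacet
 facet normal -0.044 -0.980 -0.192
  outer loop
   vertex 3.9 0.7 2.6
   vertex 4.1 0.3 4.6
   vertex 1.9 1.2 0.5
  endloop
 endfacet
 facet normal 0.056 -0.958 -0.282
  outer loop
   vertex 3.9 0.7 2.6
   vertex 1.9 1.2 0.5
   vertex 3.7 1.1 1.2
  endloop
 endfacet
 facet normal 0.291 -0.932 -0.216
  outer loop
   vertex 3.9 0.7 2.6
   vertex 5.8 0.6 5.6
   vertex 4.1 0.3 4.6
  endloop
 endfacet
 facet normal 0.436 -0.847 -0.304
  outer loop
   vertex 3.9 0.7 2.6
   vertex 3.7 1.1 1.2
   vertex 5.8 0.6 5.6
  endloop
 endfacet
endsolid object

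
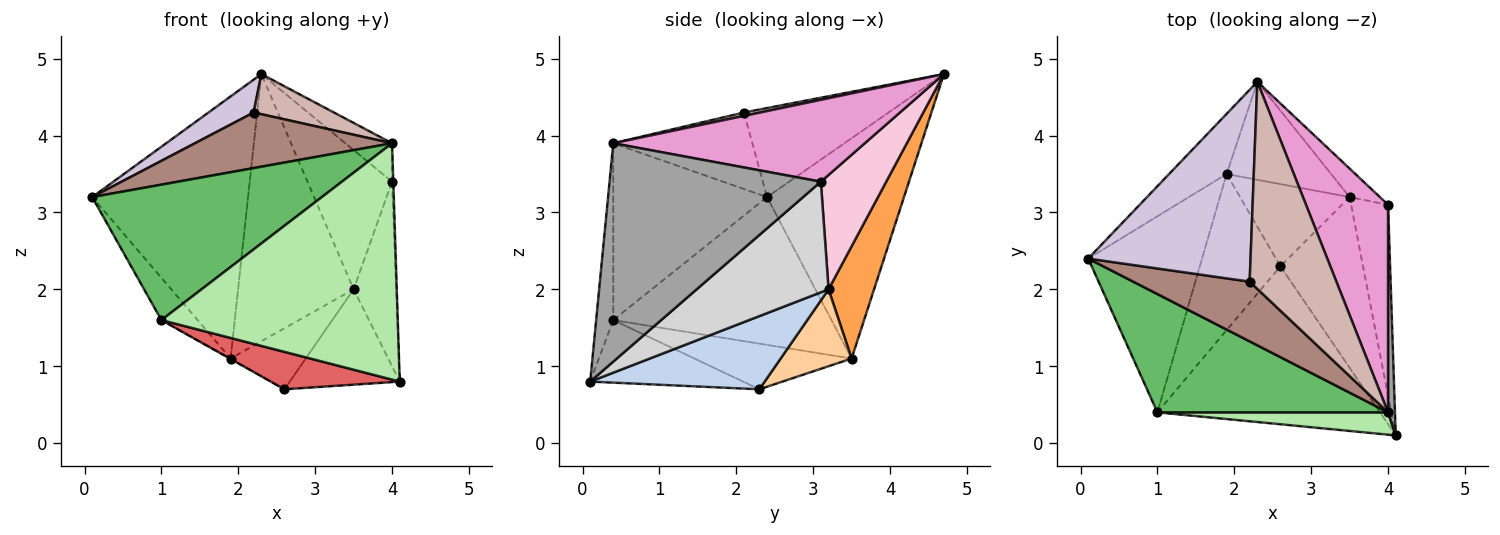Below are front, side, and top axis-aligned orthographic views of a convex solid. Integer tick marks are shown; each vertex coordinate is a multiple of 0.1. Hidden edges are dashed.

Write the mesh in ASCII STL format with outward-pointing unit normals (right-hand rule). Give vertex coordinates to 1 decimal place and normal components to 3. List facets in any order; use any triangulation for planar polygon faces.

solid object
 facet normal -0.650 0.740 -0.170
  outer loop
   vertex 1.9 3.5 1.1
   vertex 0.1 2.4 3.2
   vertex 2.3 4.7 4.8
  endloop
 endfacet
 facet normal 0.612 0.386 -0.691
  outer loop
   vertex 3.5 3.2 2.0
   vertex 4.1 0.1 0.8
   vertex 2.6 2.3 0.7
  endloop
 endfacet
 facet normal 0.347 0.881 -0.323
  outer loop
   vertex 3.5 3.2 2.0
   vertex 1.9 3.5 1.1
   vertex 2.3 4.7 4.8
  endloop
 endfacet
 facet normal 0.491 0.519 -0.699
  outer loop
   vertex 3.5 3.2 2.0
   vertex 2.6 2.3 0.7
   vertex 1.9 3.5 1.1
  endloop
 endfacet
 facet normal -0.450 -0.673 0.587
  outer loop
   vertex 1.0 0.4 1.6
   vertex 4.0 0.4 3.9
   vertex 0.1 2.4 3.2
  endloop
 endfacet
 facet normal -0.072 -0.993 0.094
  outer loop
   vertex 1.0 0.4 1.6
   vertex 4.1 0.1 0.8
   vertex 4.0 0.4 3.9
  endloop
 endfacet
 facet normal -0.264 -0.222 -0.939
  outer loop
   vertex 1.0 0.4 1.6
   vertex 2.6 2.3 0.7
   vertex 4.1 0.1 0.8
  endloop
 endfacet
 facet normal -0.786 0.130 -0.605
  outer loop
   vertex 1.0 0.4 1.6
   vertex 0.1 2.4 3.2
   vertex 1.9 3.5 1.1
  endloop
 endfacet
 facet normal -0.493 0.003 -0.870
  outer loop
   vertex 1.0 0.4 1.6
   vertex 1.9 3.5 1.1
   vertex 2.6 2.3 0.7
  endloop
 endfacet
 facet normal -0.475 -0.148 0.867
  outer loop
   vertex 2.2 2.1 4.3
   vertex 2.3 4.7 4.8
   vertex 0.1 2.4 3.2
  endloop
 endfacet
 facet normal -0.433 -0.614 0.660
  outer loop
   vertex 2.2 2.1 4.3
   vertex 0.1 2.4 3.2
   vertex 4.0 0.4 3.9
  endloop
 endfacet
 facet normal 0.038 -0.190 0.981
  outer loop
   vertex 2.2 2.1 4.3
   vertex 4.0 0.4 3.9
   vertex 2.3 4.7 4.8
  endloop
 endfacet
 facet normal 0.700 0.130 0.702
  outer loop
   vertex 4.0 3.1 3.4
   vertex 2.3 4.7 4.8
   vertex 4.0 0.4 3.9
  endloop
 endfacet
 facet normal 0.604 0.781 -0.160
  outer loop
   vertex 4.0 3.1 3.4
   vertex 3.5 3.2 2.0
   vertex 2.3 4.7 4.8
  endloop
 endfacet
 facet normal 0.999 0.006 0.032
  outer loop
   vertex 4.0 3.1 3.4
   vertex 4.0 0.4 3.9
   vertex 4.1 0.1 0.8
  endloop
 endfacet
 facet normal 0.907 0.293 -0.303
  outer loop
   vertex 4.0 3.1 3.4
   vertex 4.1 0.1 0.8
   vertex 3.5 3.2 2.0
  endloop
 endfacet
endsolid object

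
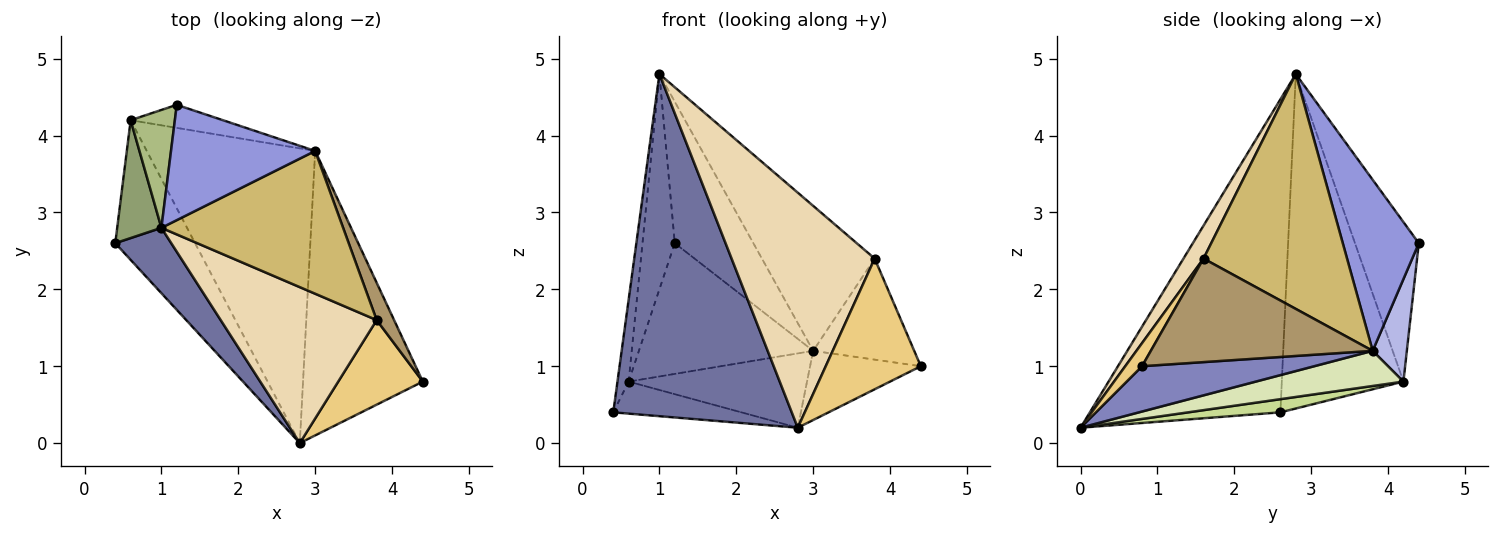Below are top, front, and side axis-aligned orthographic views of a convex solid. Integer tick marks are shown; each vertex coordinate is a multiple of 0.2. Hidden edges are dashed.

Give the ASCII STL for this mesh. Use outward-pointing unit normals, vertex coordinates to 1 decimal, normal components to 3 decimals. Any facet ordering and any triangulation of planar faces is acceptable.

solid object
 facet normal -0.724 -0.678 0.129
  outer loop
   vertex 2.8 0.0 0.2
   vertex 1.0 2.8 4.8
   vertex 0.4 2.6 0.4
  endloop
 endfacet
 facet normal 0.345 0.222 -0.912
  outer loop
   vertex 3.0 3.8 1.2
   vertex 4.4 0.8 1.0
   vertex 2.8 0.0 0.2
  endloop
 endfacet
 facet normal 0.600 0.620 0.506
  outer loop
   vertex 3.0 3.8 1.2
   vertex 1.2 4.4 2.6
   vertex 1.0 2.8 4.8
  endloop
 endfacet
 facet normal 0.190 0.967 -0.171
  outer loop
   vertex 0.6 4.2 0.8
   vertex 1.2 4.4 2.6
   vertex 3.0 3.8 1.2
  endloop
 endfacet
 facet normal -0.987 0.091 0.131
  outer loop
   vertex 0.6 4.2 0.8
   vertex 0.4 2.6 0.4
   vertex 1.0 2.8 4.8
  endloop
 endfacet
 facet normal -0.866 0.438 0.240
  outer loop
   vertex 0.6 4.2 0.8
   vertex 1.0 2.8 4.8
   vertex 1.2 4.4 2.6
  endloop
 endfacet
 facet normal 0.159 0.221 -0.962
  outer loop
   vertex 0.6 4.2 0.8
   vertex 2.8 0.0 0.2
   vertex 0.4 2.6 0.4
  endloop
 endfacet
 facet normal 0.198 0.240 -0.950
  outer loop
   vertex 0.6 4.2 0.8
   vertex 3.0 3.8 1.2
   vertex 2.8 0.0 0.2
  endloop
 endfacet
 facet normal 0.900 0.410 0.151
  outer loop
   vertex 3.8 1.6 2.4
   vertex 4.4 0.8 1.0
   vertex 3.0 3.8 1.2
  endloop
 endfacet
 facet normal 0.672 0.528 0.520
  outer loop
   vertex 3.8 1.6 2.4
   vertex 3.0 3.8 1.2
   vertex 1.0 2.8 4.8
  endloop
 endfacet
 facet normal 0.147 -0.831 0.537
  outer loop
   vertex 3.8 1.6 2.4
   vertex 2.8 0.0 0.2
   vertex 4.4 0.8 1.0
  endloop
 endfacet
 facet normal 0.116 -0.828 0.549
  outer loop
   vertex 3.8 1.6 2.4
   vertex 1.0 2.8 4.8
   vertex 2.8 0.0 0.2
  endloop
 endfacet
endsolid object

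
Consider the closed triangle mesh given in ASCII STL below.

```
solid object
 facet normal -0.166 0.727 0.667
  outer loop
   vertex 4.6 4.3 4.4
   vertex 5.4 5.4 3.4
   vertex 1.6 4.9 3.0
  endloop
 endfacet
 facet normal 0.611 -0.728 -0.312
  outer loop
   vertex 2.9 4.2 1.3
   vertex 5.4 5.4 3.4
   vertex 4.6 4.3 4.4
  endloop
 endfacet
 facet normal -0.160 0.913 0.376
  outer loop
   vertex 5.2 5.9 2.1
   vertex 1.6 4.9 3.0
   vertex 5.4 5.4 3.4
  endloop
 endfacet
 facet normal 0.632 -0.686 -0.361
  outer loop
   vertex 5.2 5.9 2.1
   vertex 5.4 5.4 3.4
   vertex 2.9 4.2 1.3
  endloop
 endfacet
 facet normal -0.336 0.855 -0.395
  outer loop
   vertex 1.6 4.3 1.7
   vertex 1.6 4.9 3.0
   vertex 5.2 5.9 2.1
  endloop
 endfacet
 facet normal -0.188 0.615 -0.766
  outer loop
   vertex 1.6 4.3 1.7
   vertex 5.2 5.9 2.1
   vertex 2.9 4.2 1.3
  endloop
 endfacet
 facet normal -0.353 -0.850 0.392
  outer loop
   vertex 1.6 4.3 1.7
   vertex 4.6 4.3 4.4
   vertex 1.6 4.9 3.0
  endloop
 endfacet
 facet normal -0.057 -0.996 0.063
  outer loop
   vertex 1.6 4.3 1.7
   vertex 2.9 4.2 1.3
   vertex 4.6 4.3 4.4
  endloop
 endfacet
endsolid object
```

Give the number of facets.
8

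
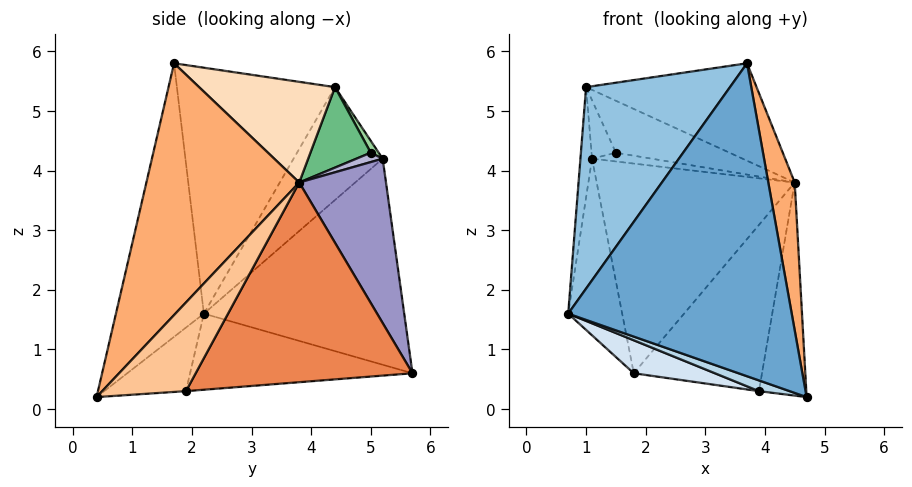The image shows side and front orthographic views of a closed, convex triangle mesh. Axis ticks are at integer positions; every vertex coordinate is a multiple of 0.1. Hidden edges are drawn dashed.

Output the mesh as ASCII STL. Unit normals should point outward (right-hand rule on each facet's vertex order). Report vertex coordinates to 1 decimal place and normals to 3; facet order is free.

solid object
 facet normal -0.362 -0.920 0.149
  outer loop
   vertex 3.7 1.7 5.8
   vertex 0.7 2.2 1.6
   vertex 4.7 0.4 0.2
  endloop
 endfacet
 facet normal -0.675 -0.614 0.409
  outer loop
   vertex 1.0 4.4 5.4
   vertex 0.7 2.2 1.6
   vertex 3.7 1.7 5.8
  endloop
 endfacet
 facet normal -0.384 -0.144 -0.912
  outer loop
   vertex 3.9 1.9 0.3
   vertex 4.7 0.4 0.2
   vertex 0.7 2.2 1.6
  endloop
 endfacet
 facet normal -0.384 -0.140 -0.913
  outer loop
   vertex 3.9 1.9 0.3
   vertex 0.7 2.2 1.6
   vertex 1.8 5.7 0.6
  endloop
 endfacet
 facet normal 0.792 0.469 -0.390
  outer loop
   vertex 4.5 3.8 3.8
   vertex 3.9 1.9 0.3
   vertex 1.8 5.7 0.6
  endloop
 endfacet
 facet normal 0.963 -0.166 0.211
  outer loop
   vertex 4.5 3.8 3.8
   vertex 3.7 1.7 5.8
   vertex 4.7 0.4 0.2
  endloop
 endfacet
 facet normal 0.804 0.454 -0.384
  outer loop
   vertex 4.5 3.8 3.8
   vertex 4.7 0.4 0.2
   vertex 3.9 1.9 0.3
  endloop
 endfacet
 facet normal 0.426 0.534 0.731
  outer loop
   vertex 4.5 3.8 3.8
   vertex 1.0 4.4 5.4
   vertex 3.7 1.7 5.8
  endloop
 endfacet
 facet normal 0.385 0.725 0.571
  outer loop
   vertex 4.5 3.8 3.8
   vertex 1.5 5.0 4.3
   vertex 1.0 4.4 5.4
  endloop
 endfacet
 facet normal 0.259 0.794 0.551
  outer loop
   vertex 1.1 5.2 4.2
   vertex 1.0 4.4 5.4
   vertex 1.5 5.0 4.3
  endloop
 endfacet
 facet normal -0.955 0.257 -0.150
  outer loop
   vertex 1.1 5.2 4.2
   vertex 1.8 5.7 0.6
   vertex 0.7 2.2 1.6
  endloop
 endfacet
 facet normal -0.992 0.129 0.003
  outer loop
   vertex 1.1 5.2 4.2
   vertex 0.7 2.2 1.6
   vertex 1.0 4.4 5.4
  endloop
 endfacet
 facet normal 0.393 0.897 0.201
  outer loop
   vertex 1.1 5.2 4.2
   vertex 4.5 3.8 3.8
   vertex 1.8 5.7 0.6
  endloop
 endfacet
 facet normal 0.393 0.894 0.215
  outer loop
   vertex 1.1 5.2 4.2
   vertex 1.5 5.0 4.3
   vertex 4.5 3.8 3.8
  endloop
 endfacet
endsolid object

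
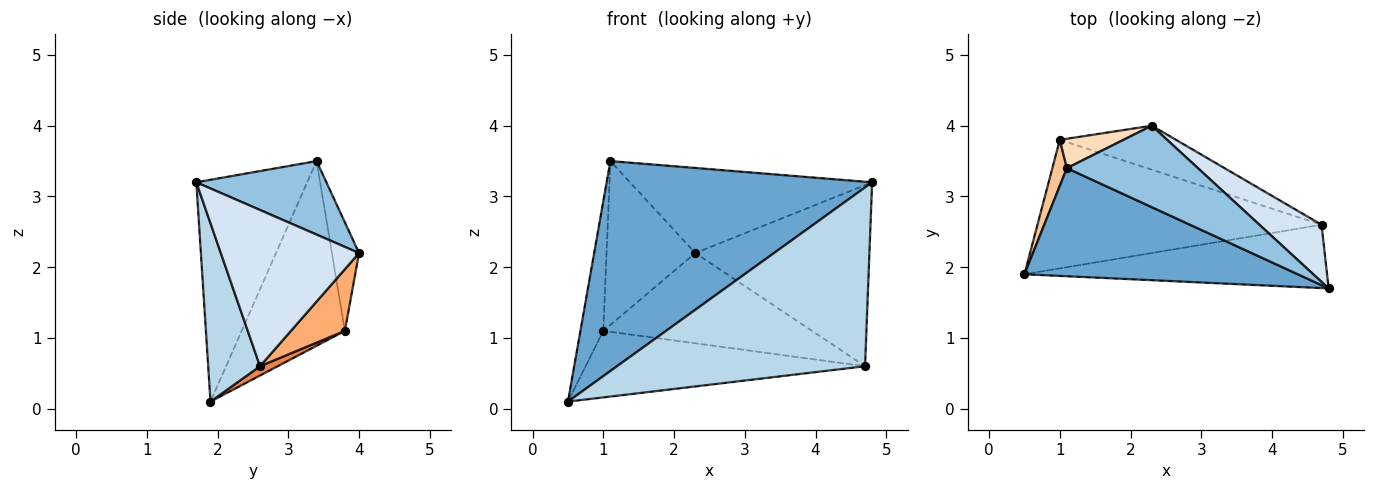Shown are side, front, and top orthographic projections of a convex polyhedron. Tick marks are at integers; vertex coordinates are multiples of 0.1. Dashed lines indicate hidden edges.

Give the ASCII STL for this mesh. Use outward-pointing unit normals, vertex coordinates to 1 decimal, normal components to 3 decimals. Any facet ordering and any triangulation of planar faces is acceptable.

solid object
 facet normal -0.348 -0.833 0.429
  outer loop
   vertex 1.1 3.4 3.5
   vertex 0.5 1.9 0.1
   vertex 4.8 1.7 3.2
  endloop
 endfacet
 facet normal 0.362 0.673 0.645
  outer loop
   vertex 1.1 3.4 3.5
   vertex 4.8 1.7 3.2
   vertex 2.3 4.0 2.2
  endloop
 endfacet
 facet normal 0.193 -0.925 -0.328
  outer loop
   vertex 4.7 2.6 0.6
   vertex 4.8 1.7 3.2
   vertex 0.5 1.9 0.1
  endloop
 endfacet
 facet normal 0.604 0.760 0.240
  outer loop
   vertex 4.7 2.6 0.6
   vertex 2.3 4.0 2.2
   vertex 4.8 1.7 3.2
  endloop
 endfacet
 facet normal 0.029 0.460 -0.888
  outer loop
   vertex 1.0 3.8 1.1
   vertex 4.7 2.6 0.6
   vertex 0.5 1.9 0.1
  endloop
 endfacet
 facet normal 0.226 0.876 -0.427
  outer loop
   vertex 1.0 3.8 1.1
   vertex 2.3 4.0 2.2
   vertex 4.7 2.6 0.6
  endloop
 endfacet
 facet normal -0.973 0.216 0.077
  outer loop
   vertex 1.0 3.8 1.1
   vertex 0.5 1.9 0.1
   vertex 1.1 3.4 3.5
  endloop
 endfacet
 facet normal -0.288 0.943 0.169
  outer loop
   vertex 1.0 3.8 1.1
   vertex 1.1 3.4 3.5
   vertex 2.3 4.0 2.2
  endloop
 endfacet
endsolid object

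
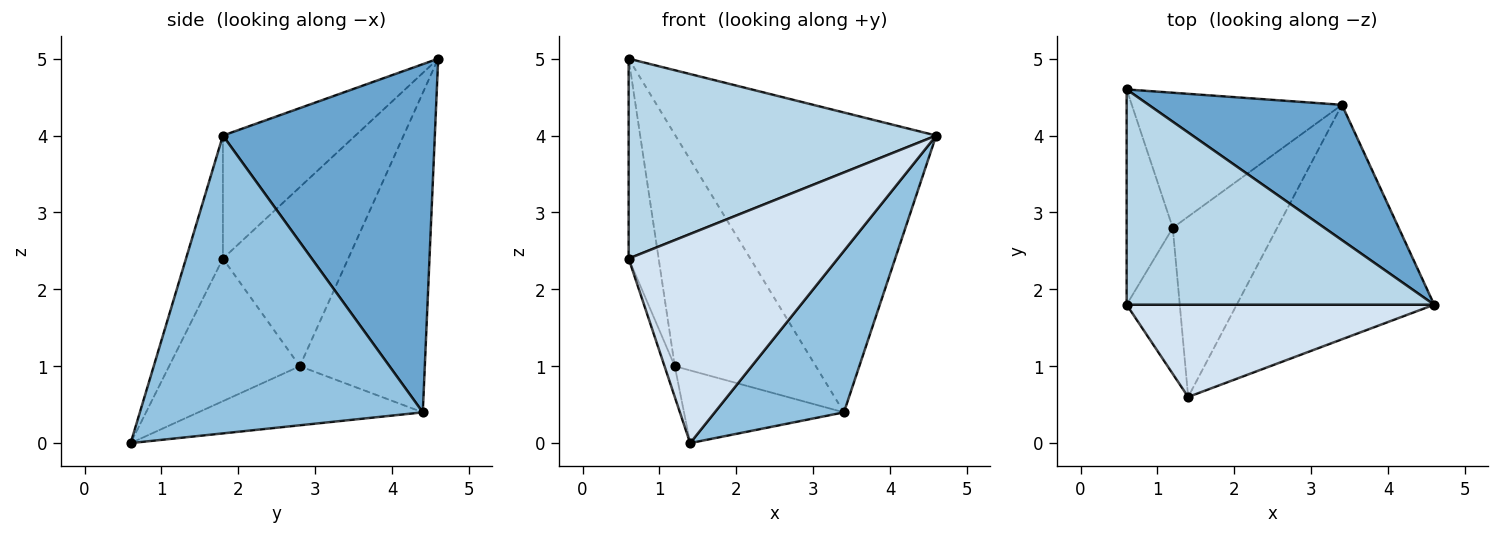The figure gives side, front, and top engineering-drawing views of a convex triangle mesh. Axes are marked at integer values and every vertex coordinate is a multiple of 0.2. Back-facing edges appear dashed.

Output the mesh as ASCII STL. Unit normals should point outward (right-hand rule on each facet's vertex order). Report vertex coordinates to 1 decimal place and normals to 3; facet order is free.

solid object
 facet normal 0.595 0.732 0.331
  outer loop
   vertex 3.4 4.4 0.4
   vertex 0.6 4.6 5.0
   vertex 4.6 1.8 4.0
  endloop
 endfacet
 facet normal 0.779 -0.356 -0.516
  outer loop
   vertex 3.4 4.4 0.4
   vertex 4.6 1.8 4.0
   vertex 1.4 0.6 0.0
  endloop
 endfacet
 facet normal -0.281 -0.653 0.703
  outer loop
   vertex 0.6 1.8 2.4
   vertex 4.6 1.8 4.0
   vertex 0.6 4.6 5.0
  endloop
 endfacet
 facet normal -0.159 -0.903 0.398
  outer loop
   vertex 0.6 1.8 2.4
   vertex 1.4 0.6 0.0
   vertex 4.6 1.8 4.0
  endloop
 endfacet
 facet normal -0.608 0.686 -0.400
  outer loop
   vertex 1.2 2.8 1.0
   vertex 0.6 4.6 5.0
   vertex 3.4 4.4 0.4
  endloop
 endfacet
 facet normal -0.465 0.331 -0.821
  outer loop
   vertex 1.2 2.8 1.0
   vertex 3.4 4.4 0.4
   vertex 1.4 0.6 0.0
  endloop
 endfacet
 facet normal -0.943 0.226 -0.243
  outer loop
   vertex 1.2 2.8 1.0
   vertex 0.6 1.8 2.4
   vertex 0.6 4.6 5.0
  endloop
 endfacet
 facet normal -0.935 0.073 -0.348
  outer loop
   vertex 1.2 2.8 1.0
   vertex 1.4 0.6 0.0
   vertex 0.6 1.8 2.4
  endloop
 endfacet
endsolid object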